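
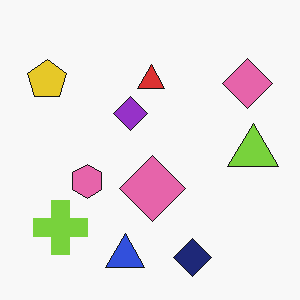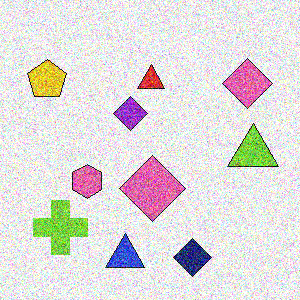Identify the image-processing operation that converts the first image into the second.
This is the original image degraded with a thick layer of grain.

Random speckle covers the whole image, including the flat background.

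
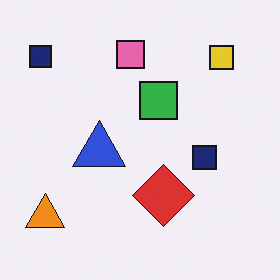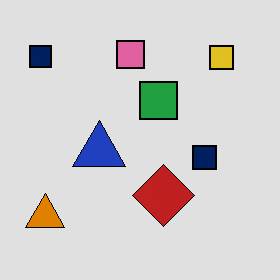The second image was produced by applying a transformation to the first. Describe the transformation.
The second image is the first moderately posterized.

Each flat color has snapped to a coarser quantized level — most visibly, the near-white background has dropped to a flat grey.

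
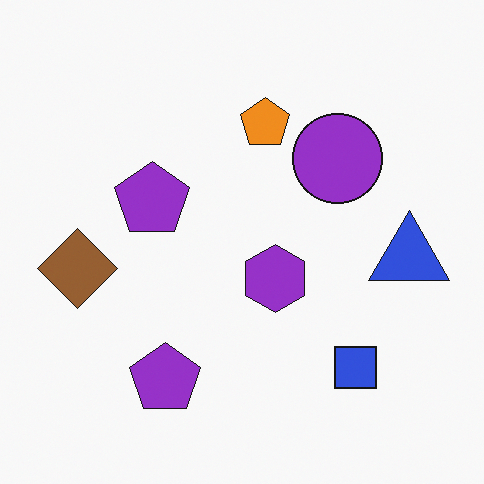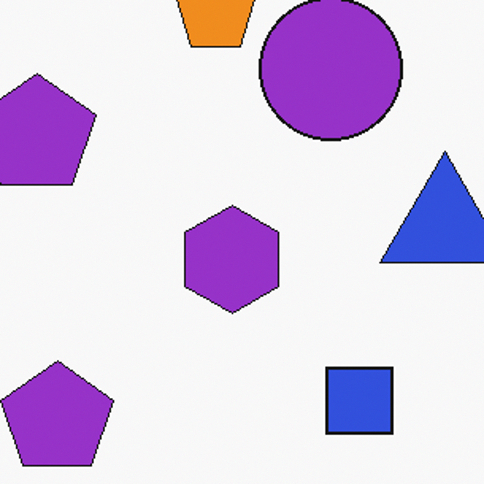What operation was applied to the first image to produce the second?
The second image is the first cropped slightly and scaled back up.

The visible shapes are larger and the field of view is narrower; shapes near the original edges may be partly or wholly outside the frame — a crop-and-rescale.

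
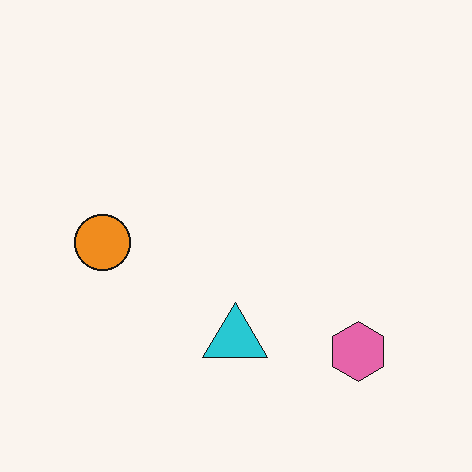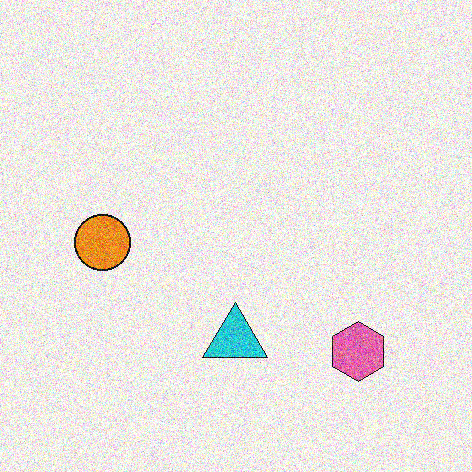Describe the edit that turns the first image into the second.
This is the original image degraded with a thick layer of grain.

Random speckle covers the whole image, including the flat background.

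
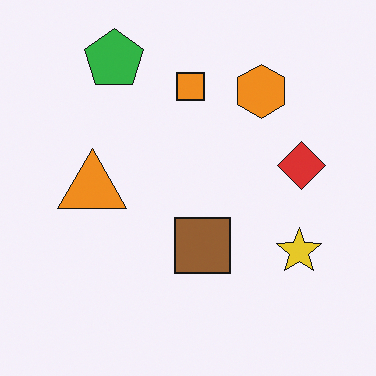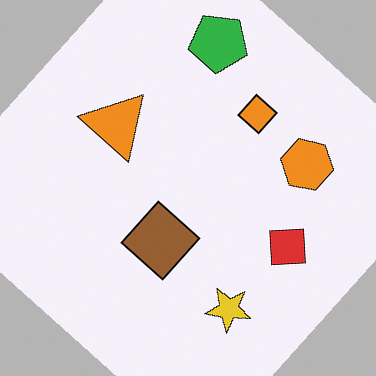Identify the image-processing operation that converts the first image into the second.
This is the original image rotated clockwise by a large amount — several tens of degrees.

Every shape is tilted by the same angle and the image corners show triangular fill wedges — a whole-image rotation by a non-right angle.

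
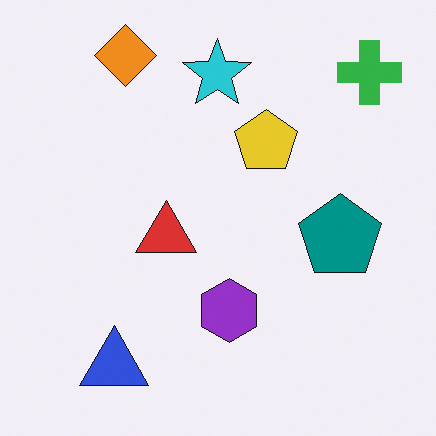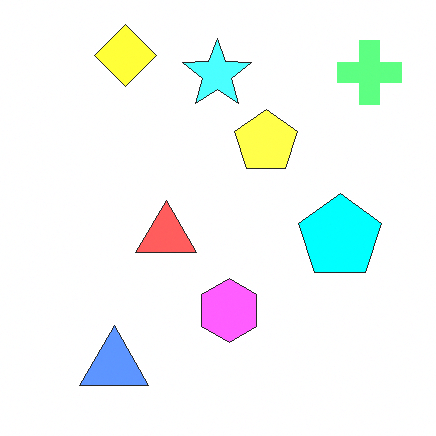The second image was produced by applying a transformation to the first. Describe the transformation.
Brightened a lot.

Every pixel — background and shapes alike — is uniformly brightened.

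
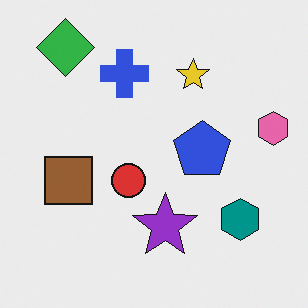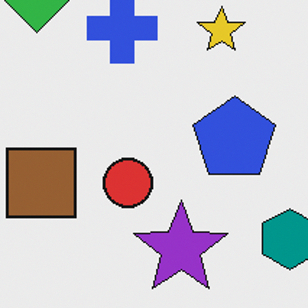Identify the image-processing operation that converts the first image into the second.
It was cropped slightly and scaled back up.

The visible shapes are larger and the field of view is narrower; shapes near the original edges may be partly or wholly outside the frame — a crop-and-rescale.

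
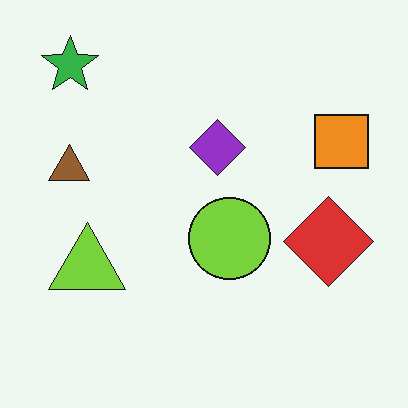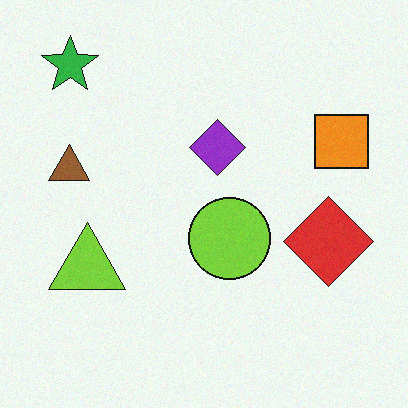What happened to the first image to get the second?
It was degraded with light additive noise.

Random speckle covers the whole image, including the flat background.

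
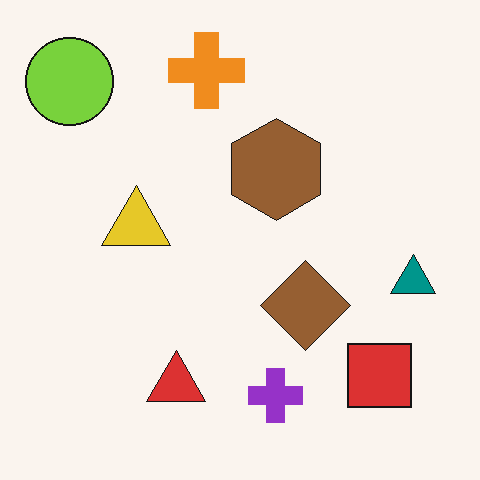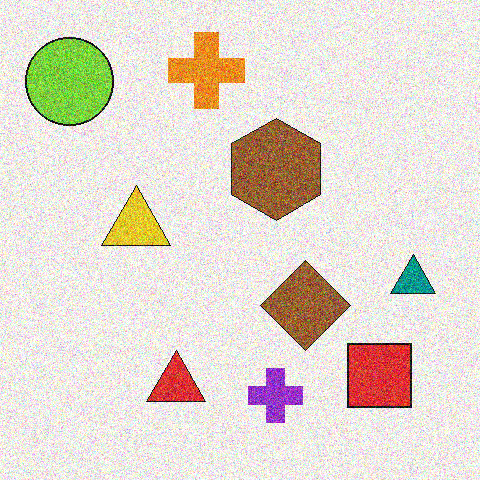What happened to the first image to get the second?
The transformation is: degraded with heavy additive noise.

Random speckle covers the whole image, including the flat background.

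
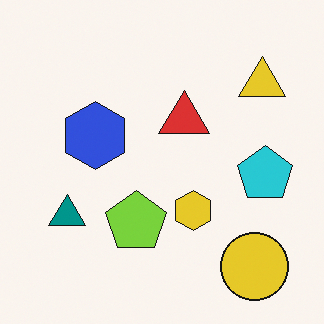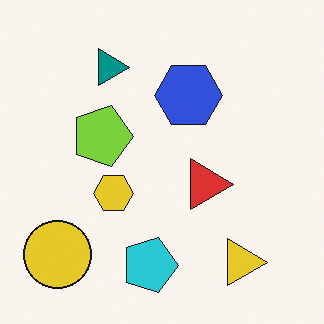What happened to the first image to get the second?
The second image is the first rotated 90° clockwise.

The yellow circle sits in the bottom-right of the first image and the bottom-left of the second — consistent with a whole-image 90° clockwise rotation.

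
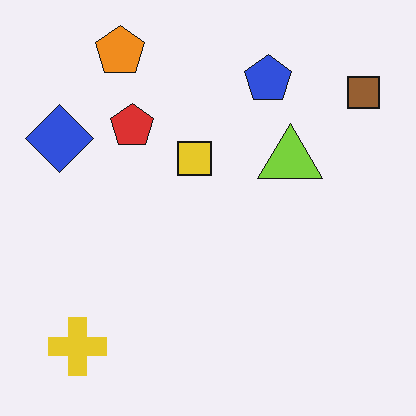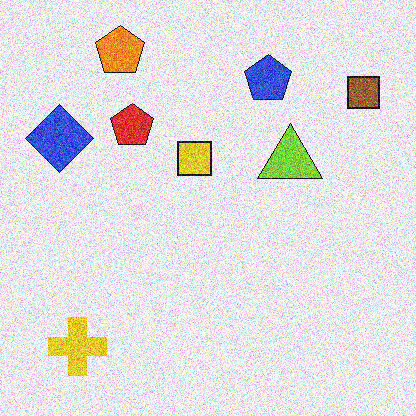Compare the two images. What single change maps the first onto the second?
The second image is the first degraded with heavy additive noise.

Random speckle covers the whole image, including the flat background.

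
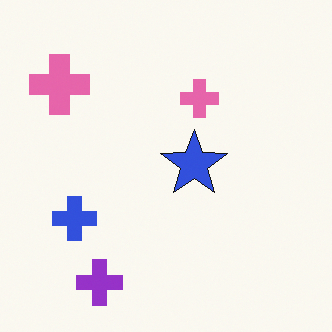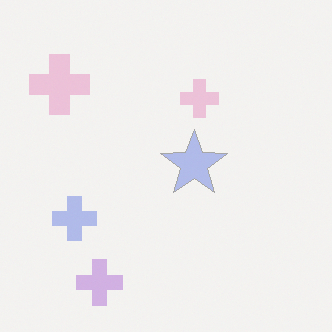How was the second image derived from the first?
The second image is the first given much lower contrast.

Tones are pushed toward mid-grey across the whole image — a global contrast change.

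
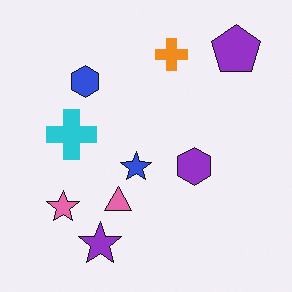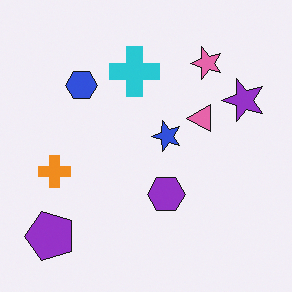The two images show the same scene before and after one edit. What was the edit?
The image was transposed (reflected across the top-left ↔ bottom-right diagonal).

Shapes have swapped their row and column positions — what was in the top-right is now in the bottom-left — a diagonal reflection.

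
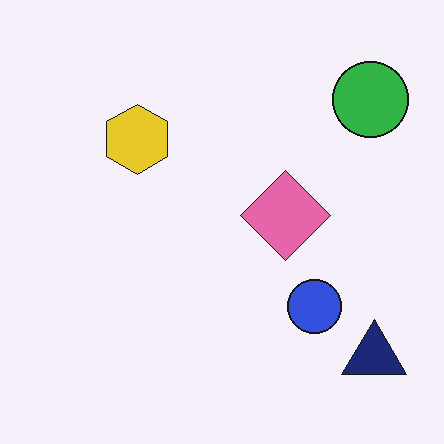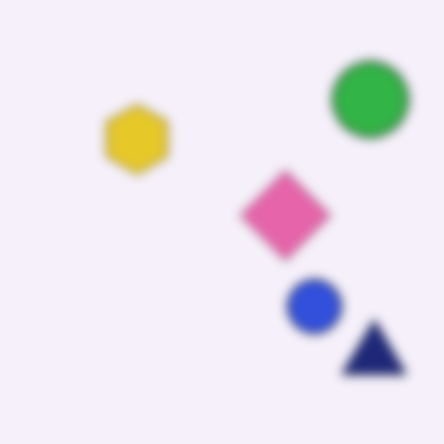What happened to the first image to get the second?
It was strongly gaussian-blurred.

Shape edges and outlines are uniformly softened across the whole image.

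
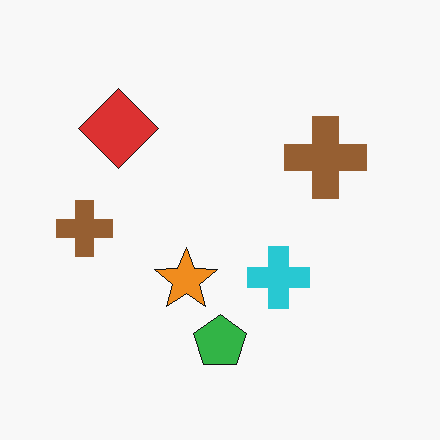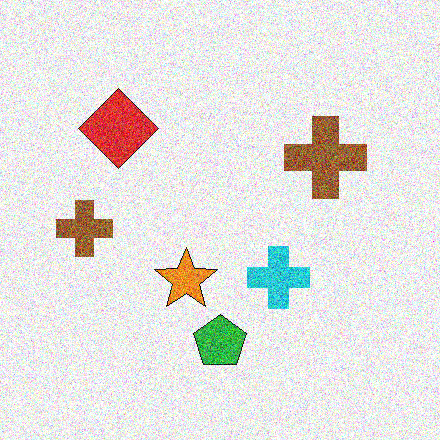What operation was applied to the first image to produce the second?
This is the original image degraded with strong gaussian noise.

Random speckle covers the whole image, including the flat background.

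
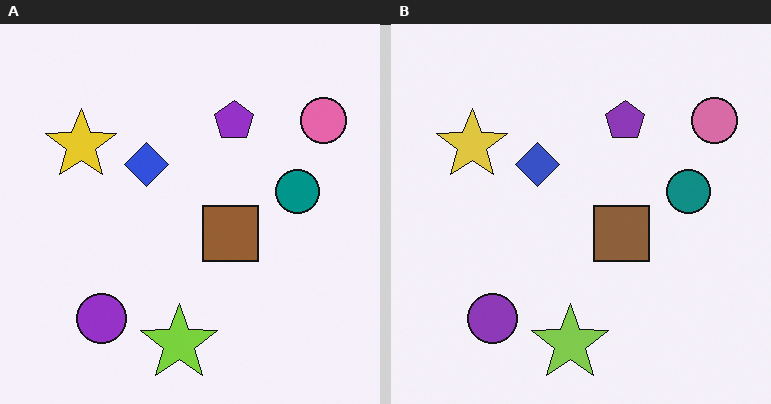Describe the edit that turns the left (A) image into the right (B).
It was slightly desaturated.

All colors are more muted and greyish — a global saturation change.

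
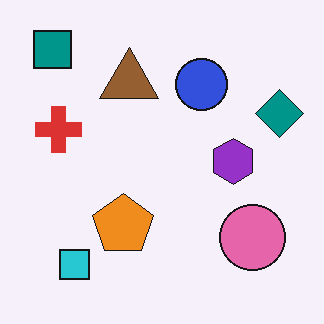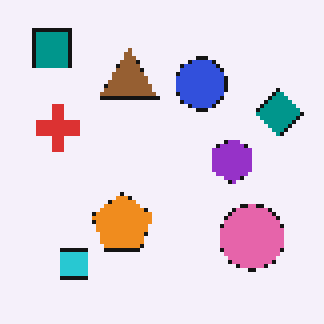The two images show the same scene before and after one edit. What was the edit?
The transformation is: mildly pixelated.

Shapes are reduced to large square blocks; fine edges and outlines are lost — a downscale-then-upscale (mosaic) effect.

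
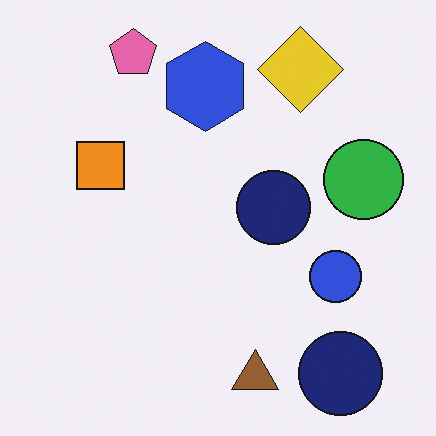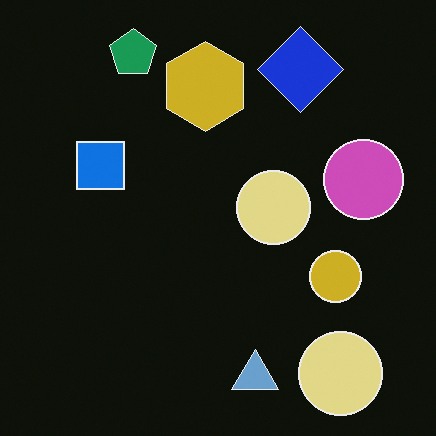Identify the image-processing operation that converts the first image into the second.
The second image is the first color-inverted (negative).

The light background has become dark and every shape's color is its complement — a photographic negative.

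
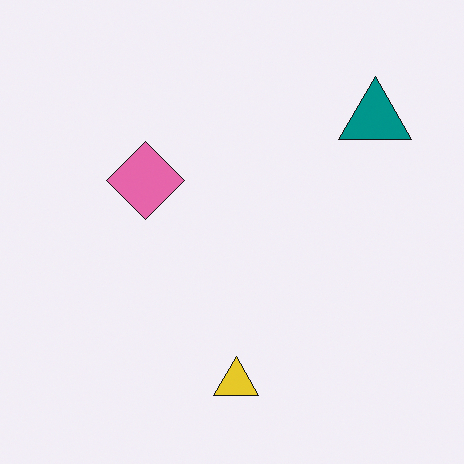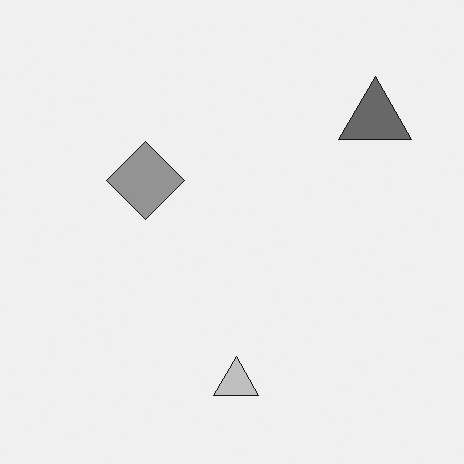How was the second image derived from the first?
Converted to grayscale.

All color is removed — every shape is now a shade of grey.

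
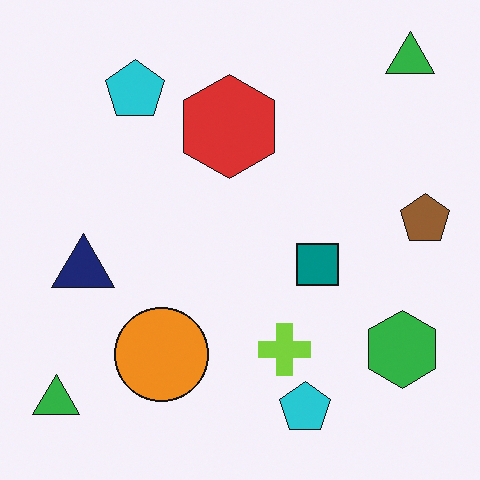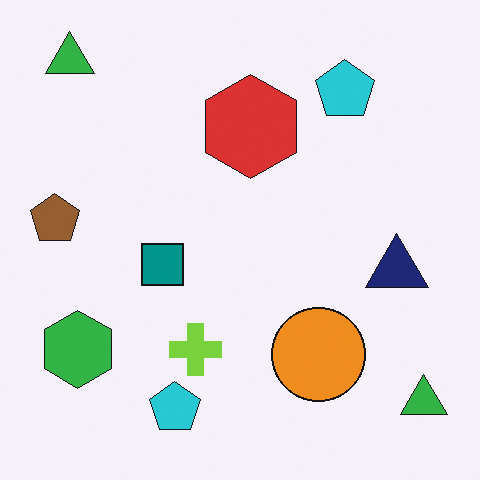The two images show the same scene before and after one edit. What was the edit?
Flipped horizontally (left ↔ right).

The brown pentagon is in the right of the first image and the left of the second — shapes on opposite sides of the vertical midline have swapped in a mirror flip.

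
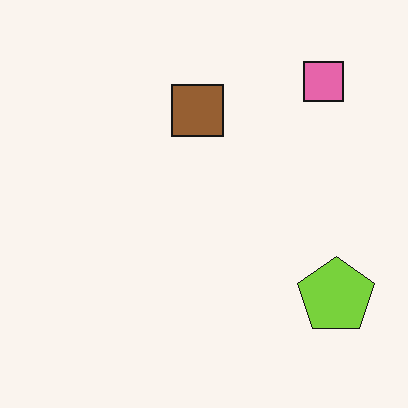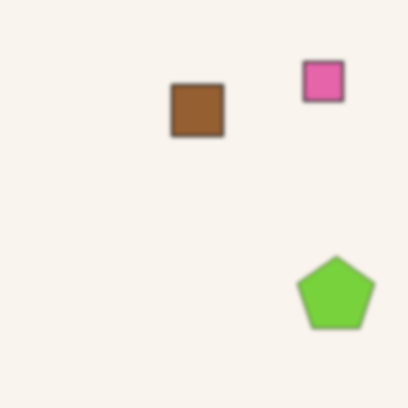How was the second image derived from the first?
The second image is the first slightly softened.

Shape edges and outlines are uniformly softened across the whole image.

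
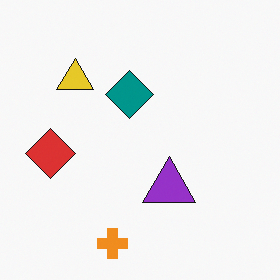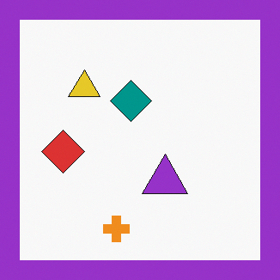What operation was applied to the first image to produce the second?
Framed with a purple border.

A solid purple frame runs around the edge of the second image, with the content slightly shrunk inside it.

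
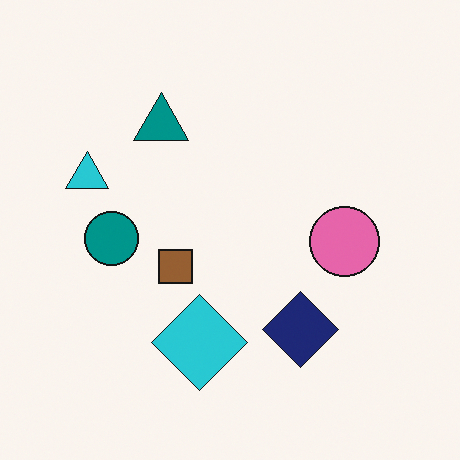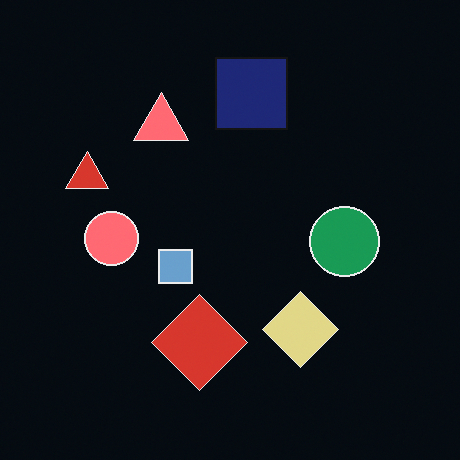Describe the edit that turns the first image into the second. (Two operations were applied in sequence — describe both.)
Color-inverted (negative), then overlaid with an additional navy square.

The light background has become dark and every shape's color is its complement — a photographic negative. A navy square appears in the second image that is absent from the first.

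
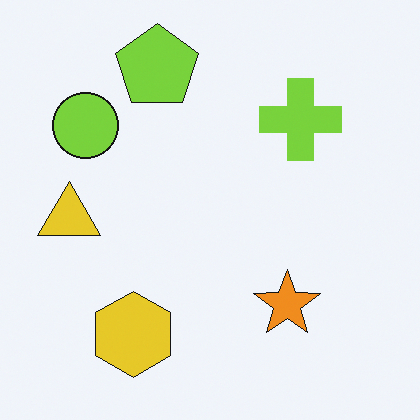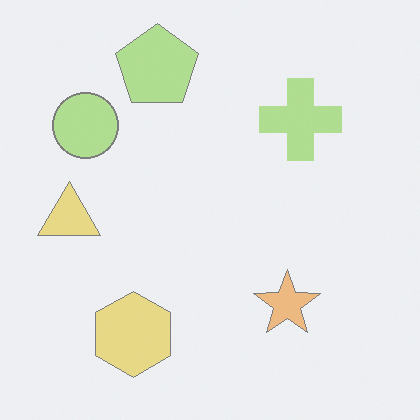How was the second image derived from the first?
The second image is the first given much lower contrast.

Tones are pushed toward mid-grey across the whole image — a global contrast change.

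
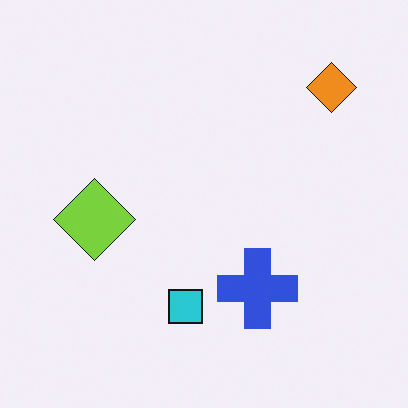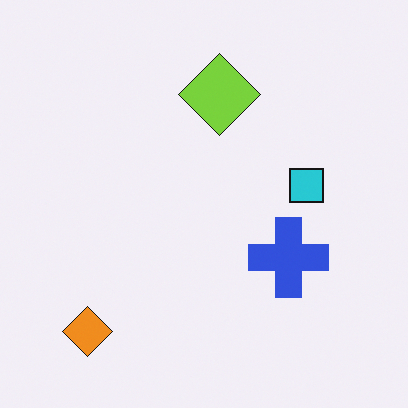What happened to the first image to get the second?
Transposed (reflected across the top-left ↔ bottom-right diagonal).

Shapes have swapped their row and column positions — what was in the top-right is now in the bottom-left — a diagonal reflection.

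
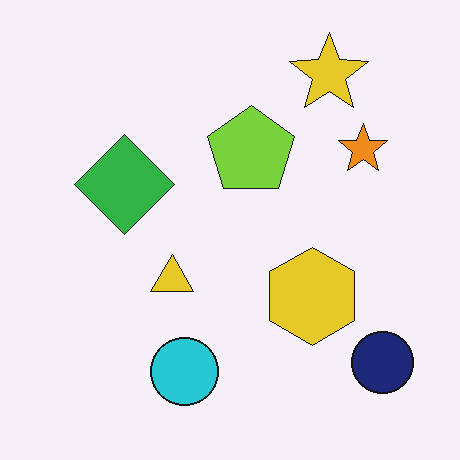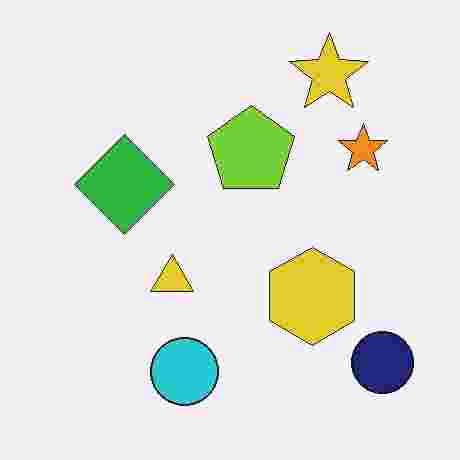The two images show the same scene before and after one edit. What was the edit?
The transformation is: heavily JPEG-compressed with obvious blocking artifacts.

Blocky 8×8 compression artifacts appear around shape edges and the flat background shows ringing — characteristic JPEG degradation.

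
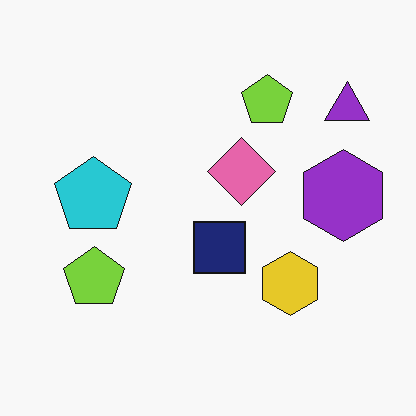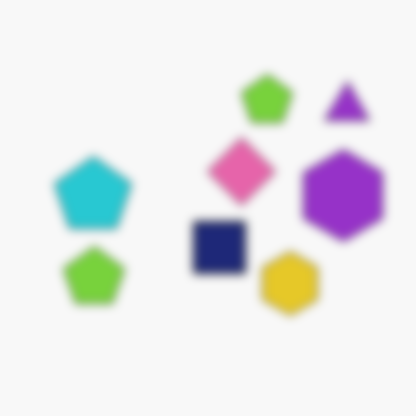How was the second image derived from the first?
Heavily blurred.

Shape edges and outlines are uniformly softened across the whole image.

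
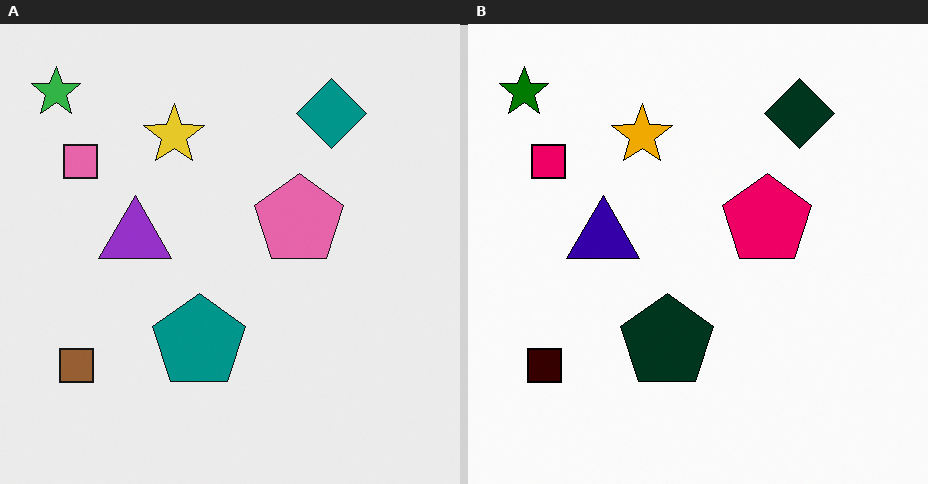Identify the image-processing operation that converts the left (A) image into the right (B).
It was boosted in contrast.

Tones are pushed away from mid-grey across the whole image — a global contrast change.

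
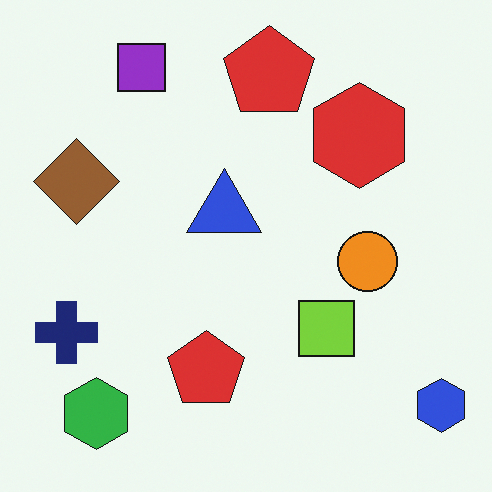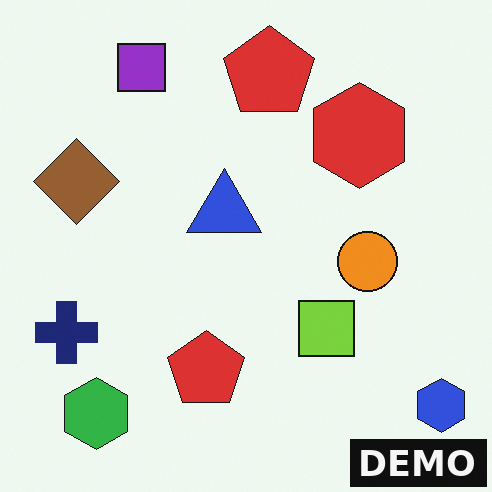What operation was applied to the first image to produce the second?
The image was watermarked with the text "DEMO" in the lower-right corner.

A dark label reading "DEMO" appears in the lower-right corner.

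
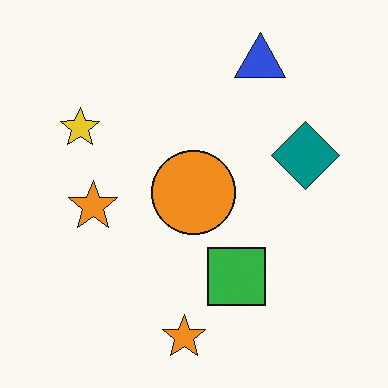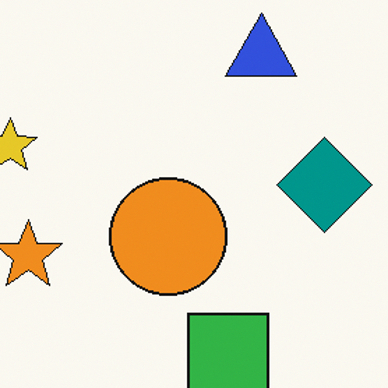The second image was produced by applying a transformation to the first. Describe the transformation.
Cropped slightly and scaled back up.

The visible shapes are larger and the field of view is narrower; shapes near the original edges may be partly or wholly outside the frame — a crop-and-rescale.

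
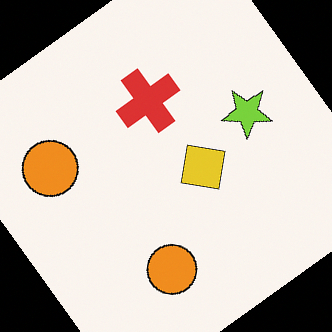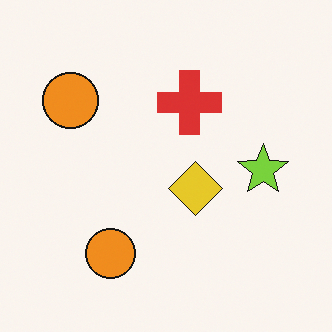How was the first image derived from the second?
Rotated counter-clockwise by a large amount — several tens of degrees.

Every shape is tilted by the same angle and the image corners show triangular fill wedges — a whole-image rotation by a non-right angle.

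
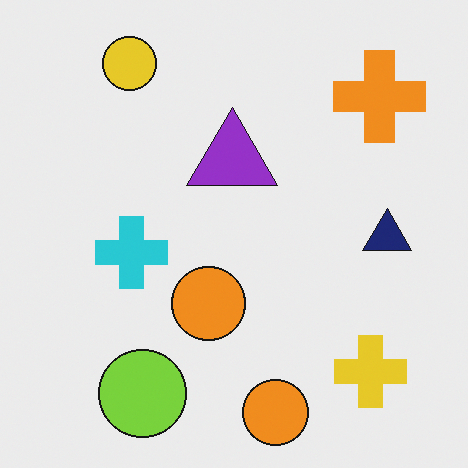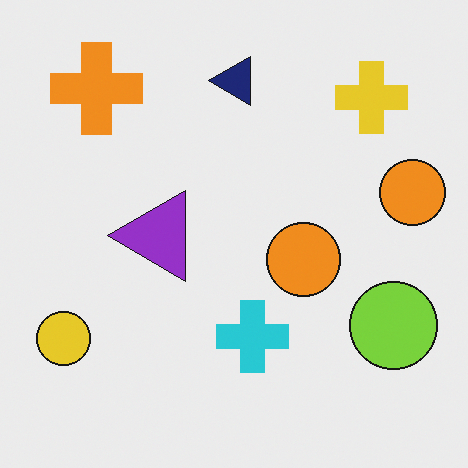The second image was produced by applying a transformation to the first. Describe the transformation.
The second image is the first rotated 90° counter-clockwise.

The yellow circle sits in the top-left of the first image and the bottom-left of the second — consistent with a whole-image 90° counter-clockwise rotation.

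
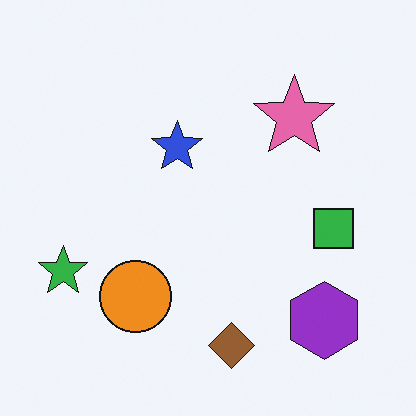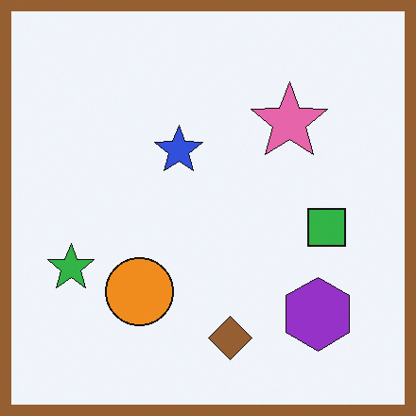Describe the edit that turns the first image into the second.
This is the original image framed with a brown border.

A solid brown frame runs around the edge of the second image, with the content slightly shrunk inside it.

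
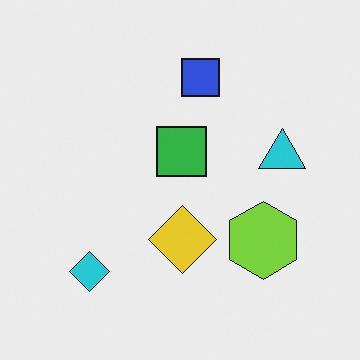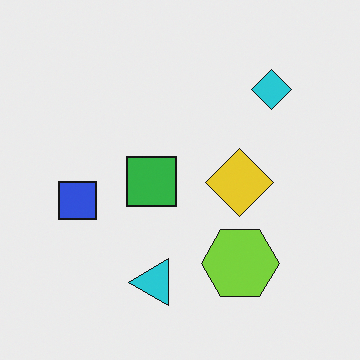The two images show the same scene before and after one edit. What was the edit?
The image was transposed (reflected across the top-left ↔ bottom-right diagonal).

Shapes have swapped their row and column positions — what was in the top-right is now in the bottom-left — a diagonal reflection.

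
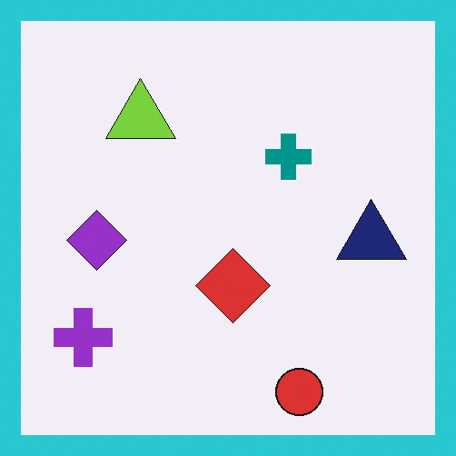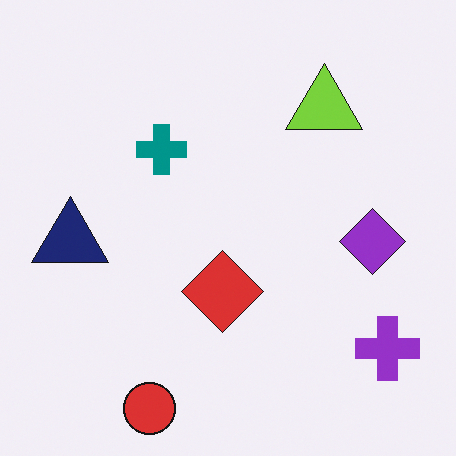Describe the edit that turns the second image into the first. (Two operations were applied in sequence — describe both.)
Flipped horizontally (left ↔ right), then framed with a cyan border.

The purple cross is in the bottom-right of the second image and the bottom-left of the first — shapes on opposite sides of the vertical midline have swapped in a mirror flip. A solid cyan frame runs around the edge of the first image, with the content slightly shrunk inside it.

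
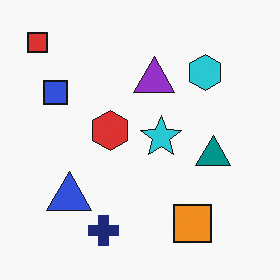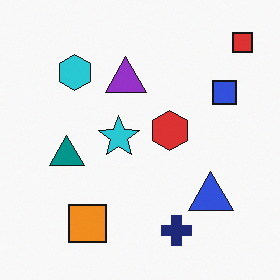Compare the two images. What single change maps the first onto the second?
It was flipped horizontally (left ↔ right).

The red square is in the top-left of the first image and the top-right of the second — shapes on opposite sides of the vertical midline have swapped in a mirror flip.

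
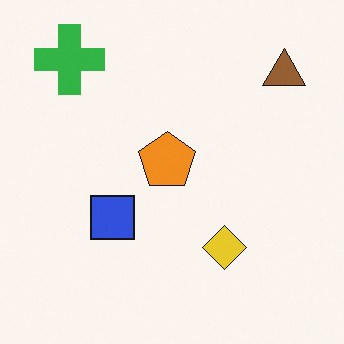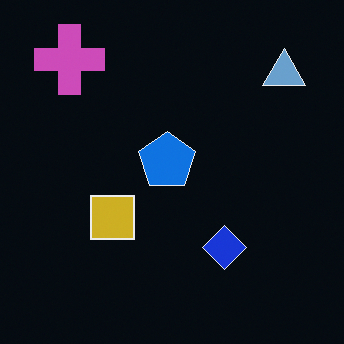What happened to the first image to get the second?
The image was color-inverted (negative).

The light background has become dark and every shape's color is its complement — a photographic negative.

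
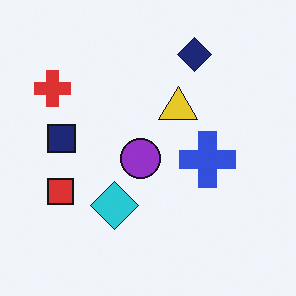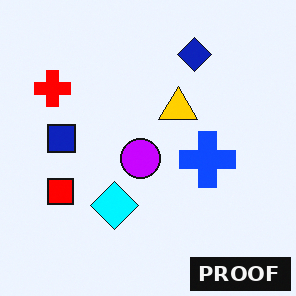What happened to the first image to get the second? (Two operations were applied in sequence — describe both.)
It was heavily oversaturated, then watermarked with the text "PROOF" in the lower-right corner.

All colors are more vivid — a global saturation change. A dark label reading "PROOF" appears in the lower-right corner.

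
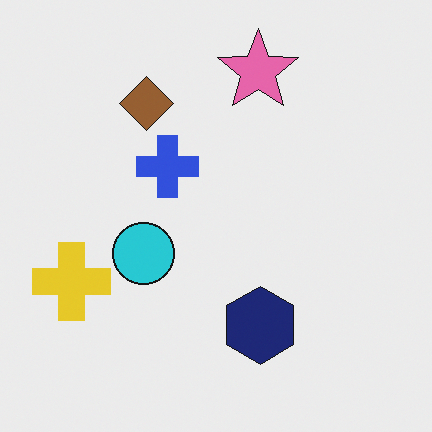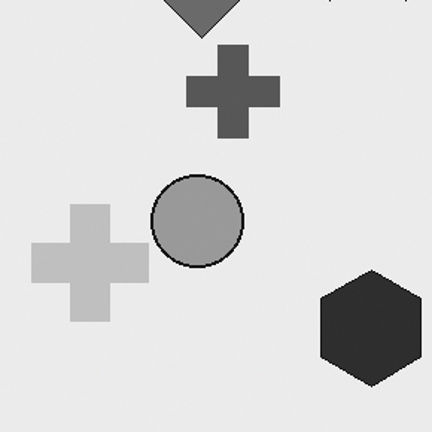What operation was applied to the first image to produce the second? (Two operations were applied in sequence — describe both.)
This is the original image converted to grayscale, then cropped slightly and scaled back up.

All color is removed — every shape is now a shade of grey. The visible shapes are larger and the field of view is narrower; shapes near the original edges may be partly or wholly outside the frame — a crop-and-rescale.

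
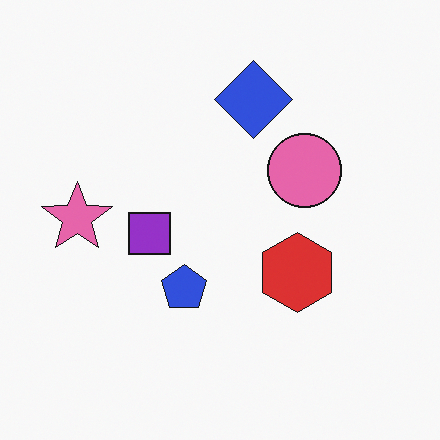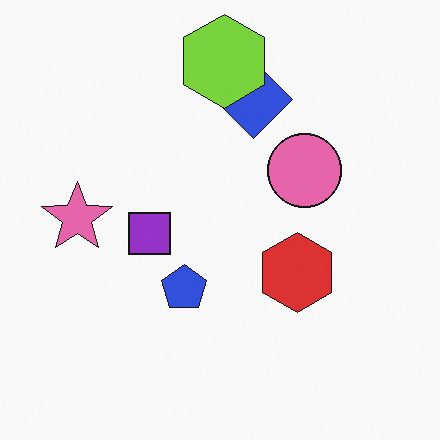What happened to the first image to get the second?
The image was overlaid with an additional lime hexagon.

A lime hexagon appears in the second image that is absent from the first.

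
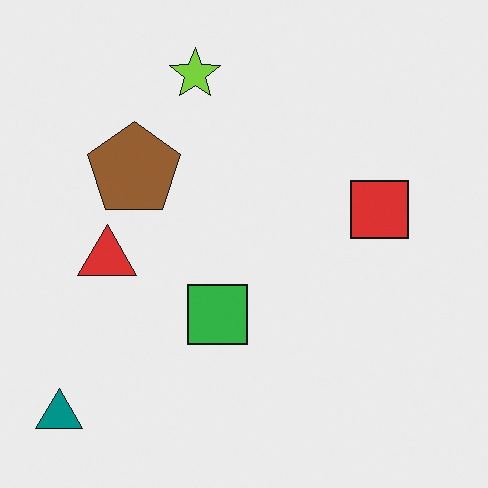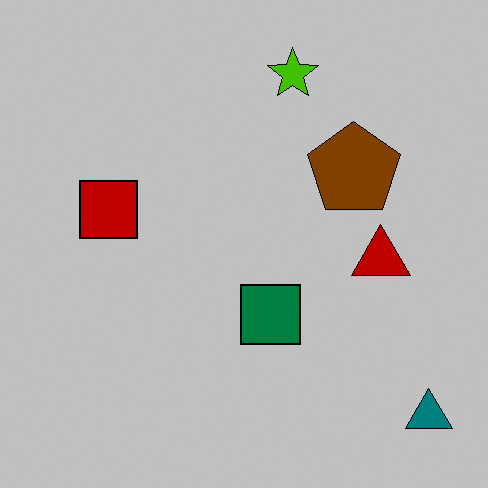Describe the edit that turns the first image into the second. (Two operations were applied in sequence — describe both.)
The transformation is: flipped horizontally (left ↔ right), then heavily posterized to just a handful of flat colors.

The teal triangle is in the bottom-left of the first image and the bottom-right of the second — shapes on opposite sides of the vertical midline have swapped in a mirror flip. Each flat color has snapped to a coarser quantized level — most visibly, the near-white background has dropped to a flat grey.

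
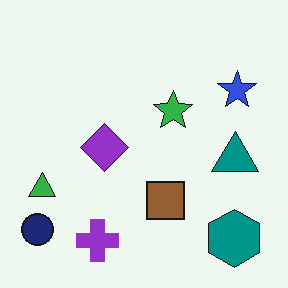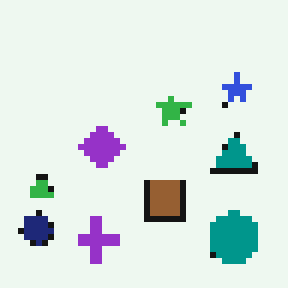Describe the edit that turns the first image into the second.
It was moderately pixelated.

Shapes are reduced to large square blocks; fine edges and outlines are lost — a downscale-then-upscale (mosaic) effect.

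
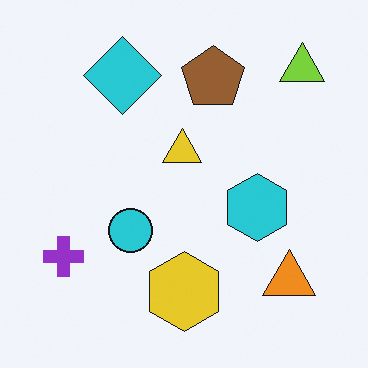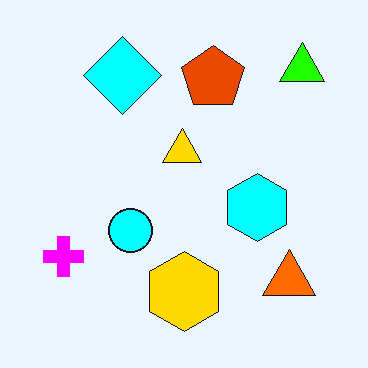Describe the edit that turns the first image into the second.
This is the original image heavily oversaturated.

All colors are more vivid — a global saturation change.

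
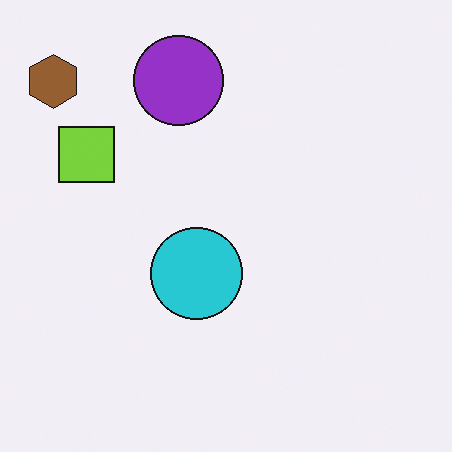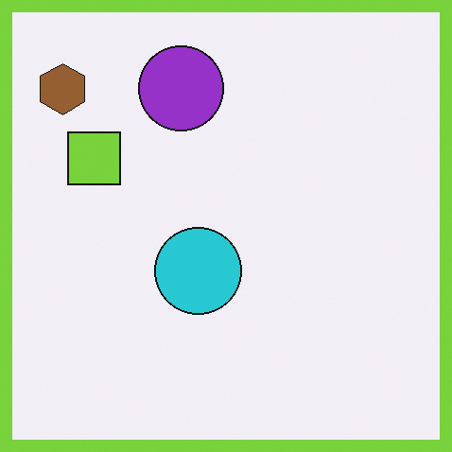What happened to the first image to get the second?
The image was framed with a lime border.

A solid lime frame runs around the edge of the second image, with the content slightly shrunk inside it.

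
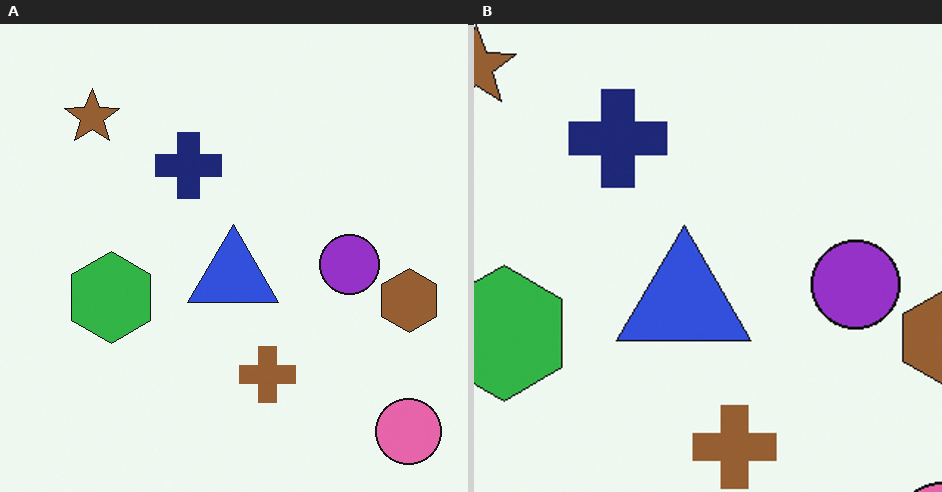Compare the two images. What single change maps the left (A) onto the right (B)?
It was cropped to a modestly smaller region and rescaled.

The visible shapes are larger and the field of view is narrower; shapes near the original edges may be partly or wholly outside the frame — a crop-and-rescale.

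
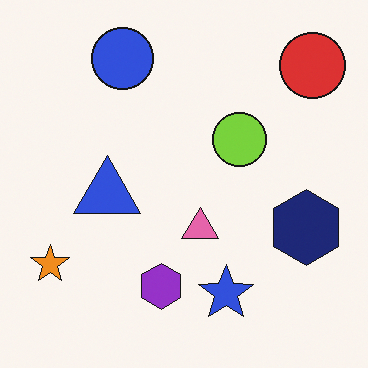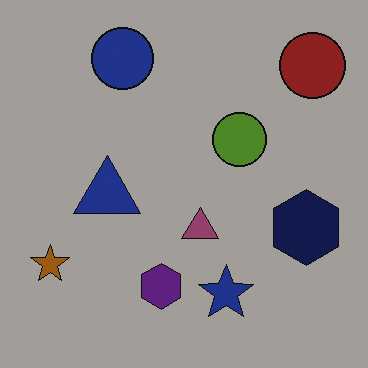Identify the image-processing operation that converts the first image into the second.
This is the original image noticeably darkened.

Every pixel — background and shapes alike — is uniformly darkened.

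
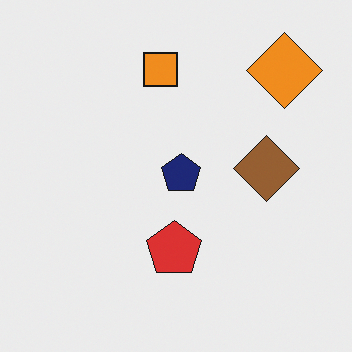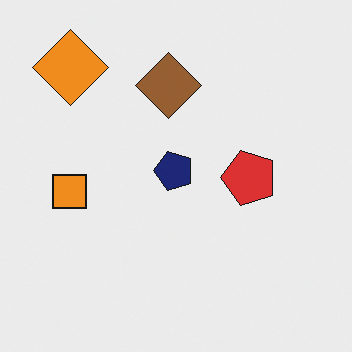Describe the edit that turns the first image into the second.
The image was rotated 90° counter-clockwise.

The orange diamond sits in the top-right of the first image and the top-left of the second — consistent with a whole-image 90° counter-clockwise rotation.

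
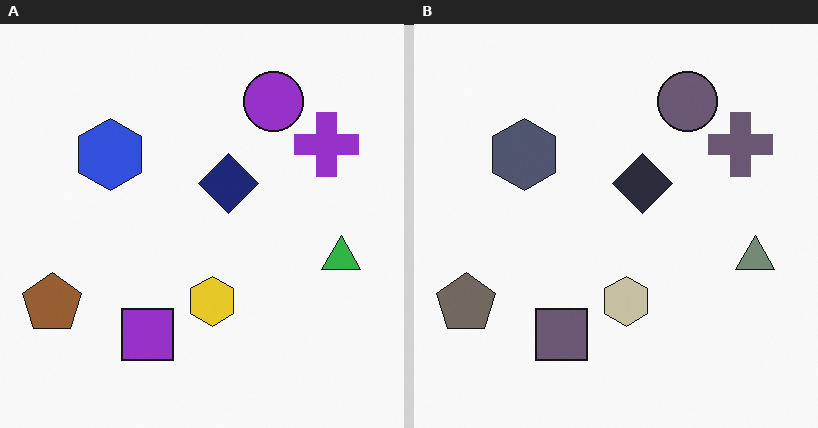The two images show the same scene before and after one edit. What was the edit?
The transformation is: heavily desaturated.

All colors are more muted and greyish — a global saturation change.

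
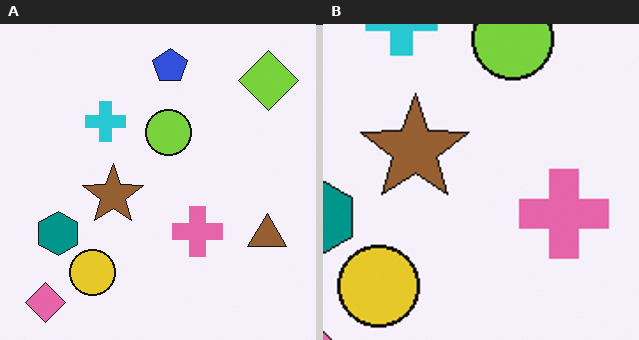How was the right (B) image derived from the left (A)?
The transformation is: cropped to a noticeably smaller region and rescaled.

The visible shapes are larger and the field of view is narrower; shapes near the original edges may be partly or wholly outside the frame — a crop-and-rescale.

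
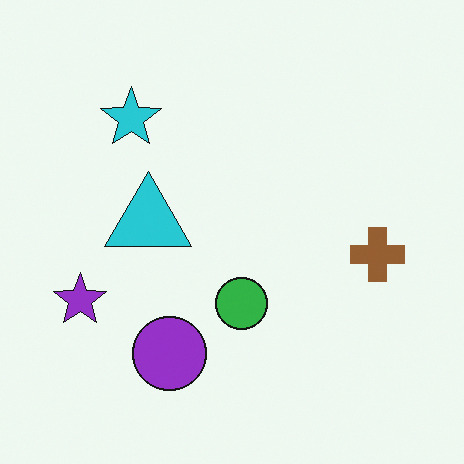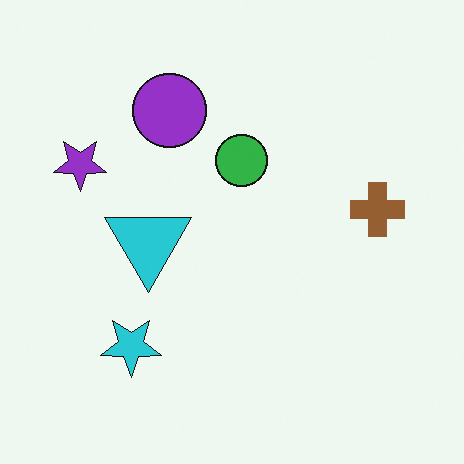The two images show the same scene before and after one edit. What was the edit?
The image was flipped vertically (top ↔ bottom).

The purple circle is in the bottom of the first image and the top of the second — shapes on opposite sides of the horizontal midline have swapped in a mirror flip.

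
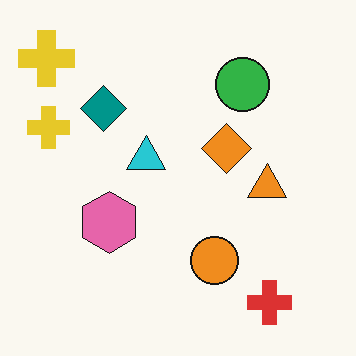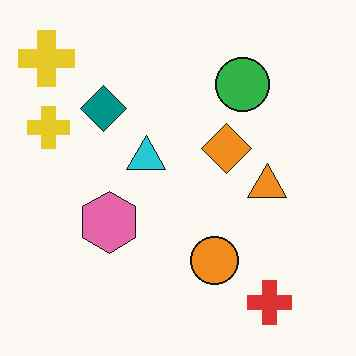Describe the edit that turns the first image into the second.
The image was JPEG-compressed with visible artifacts.

Blocky 8×8 compression artifacts appear around shape edges and the flat background shows ringing — characteristic JPEG degradation.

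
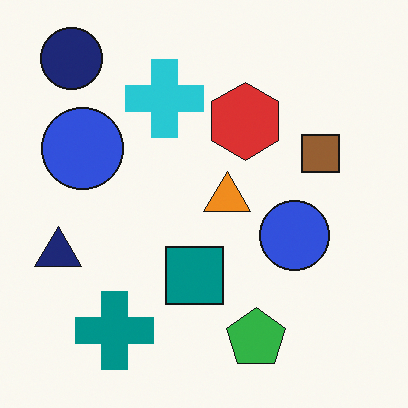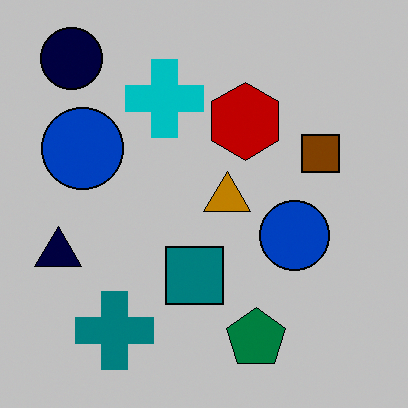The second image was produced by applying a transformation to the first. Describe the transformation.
This is the original image heavily posterized to just a handful of flat colors.

Each flat color has snapped to a coarser quantized level — most visibly, the near-white background has dropped to a flat grey.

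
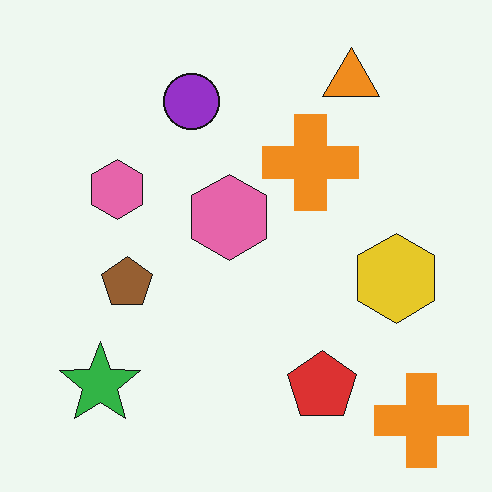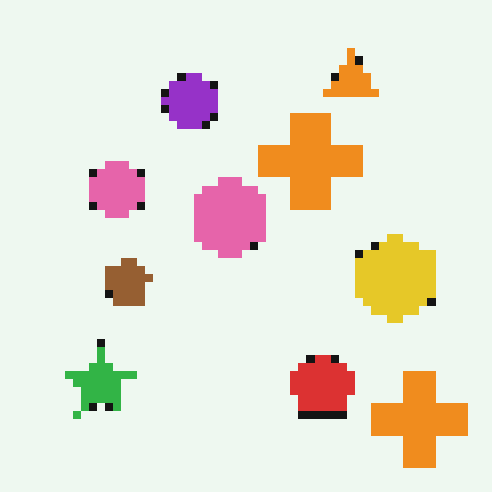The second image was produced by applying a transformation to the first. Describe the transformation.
It was moderately pixelated.

Shapes are reduced to large square blocks; fine edges and outlines are lost — a downscale-then-upscale (mosaic) effect.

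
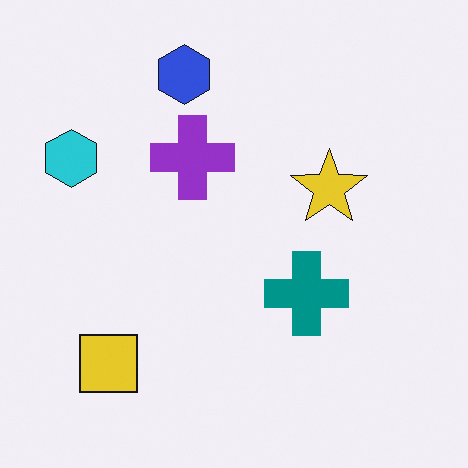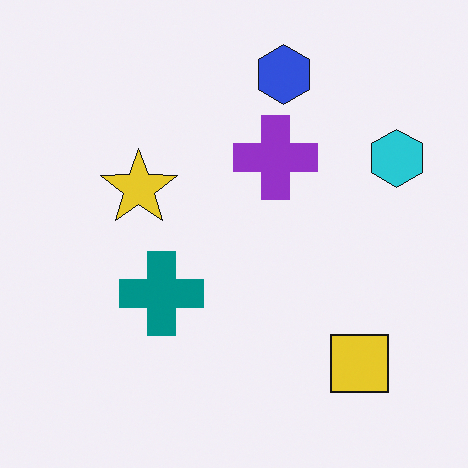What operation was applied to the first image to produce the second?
Flipped horizontally (left ↔ right).

The cyan hexagon is in the left of the first image and the right of the second — shapes on opposite sides of the vertical midline have swapped in a mirror flip.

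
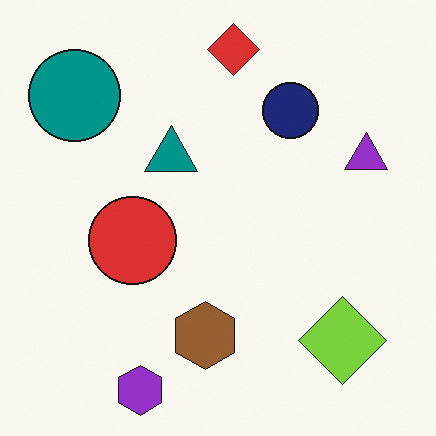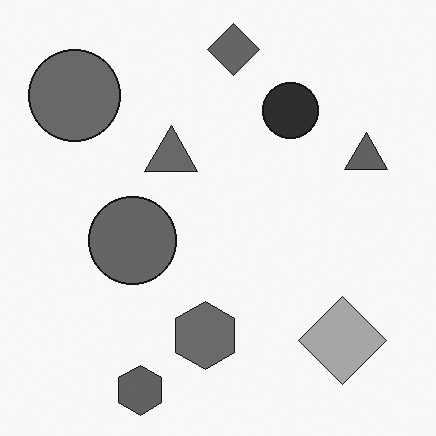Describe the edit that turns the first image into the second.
It was converted to grayscale.

All color is removed — every shape is now a shade of grey.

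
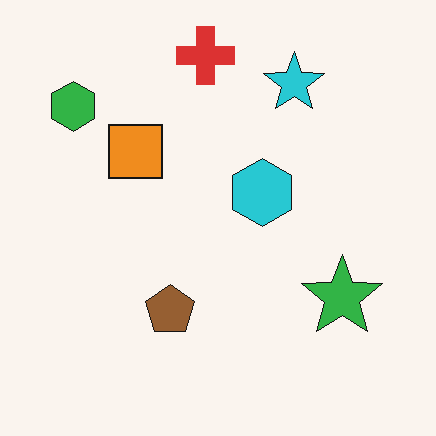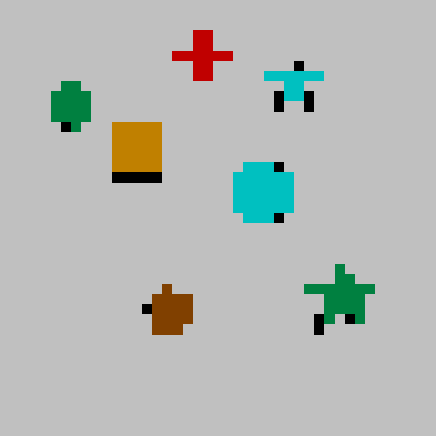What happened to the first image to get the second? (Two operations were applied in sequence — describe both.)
The image was aggressively posterized, then coarsely pixelated.

Each flat color has snapped to a coarser quantized level — most visibly, the near-white background has dropped to a flat grey. Shapes are reduced to large square blocks; fine edges and outlines are lost — a downscale-then-upscale (mosaic) effect.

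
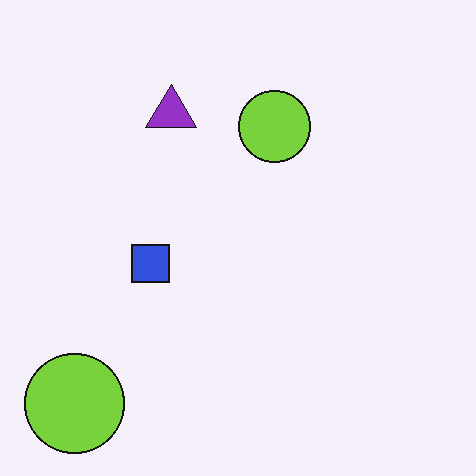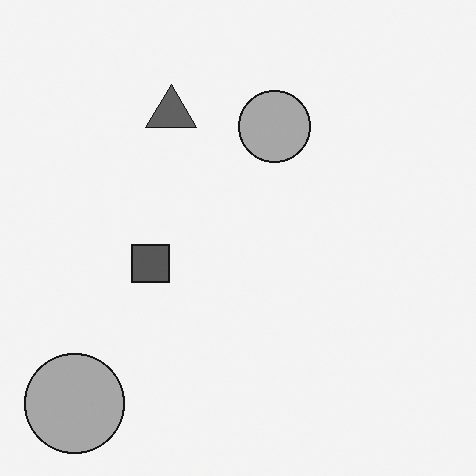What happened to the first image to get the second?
Converted to grayscale.

All color is removed — every shape is now a shade of grey.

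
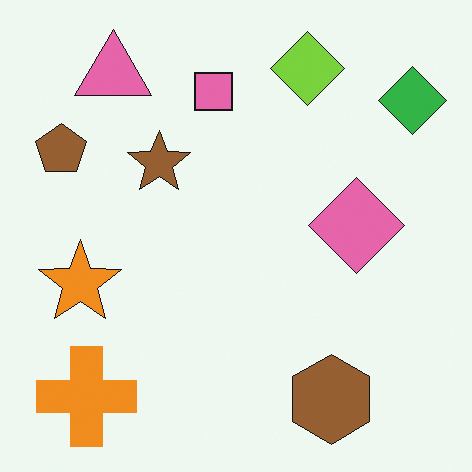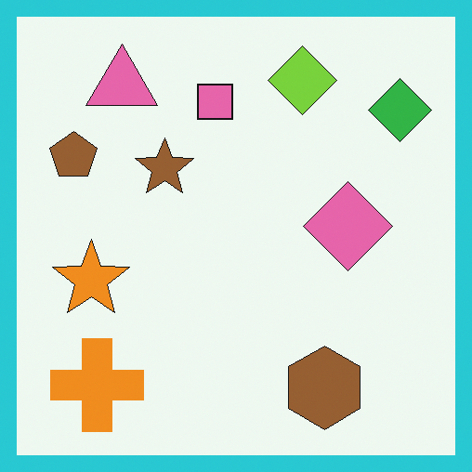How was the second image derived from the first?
The image was framed with a cyan border.

A solid cyan frame runs around the edge of the second image, with the content slightly shrunk inside it.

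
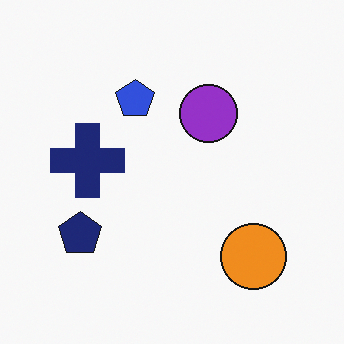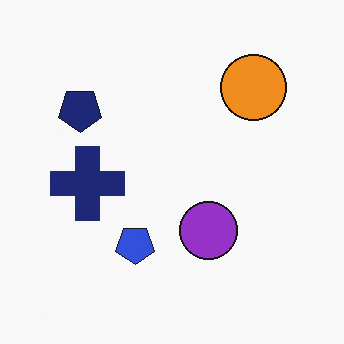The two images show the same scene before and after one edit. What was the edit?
The image was flipped vertically (top ↔ bottom).

The orange circle is in the bottom-right of the first image and the top-right of the second — shapes on opposite sides of the horizontal midline have swapped in a mirror flip.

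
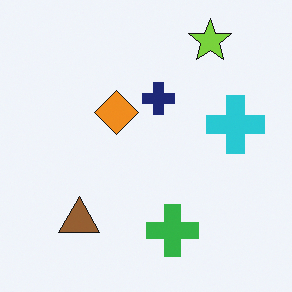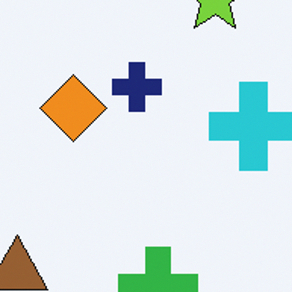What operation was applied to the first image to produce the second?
This is the original image cropped to a modestly smaller region and rescaled.

The visible shapes are larger and the field of view is narrower; shapes near the original edges may be partly or wholly outside the frame — a crop-and-rescale.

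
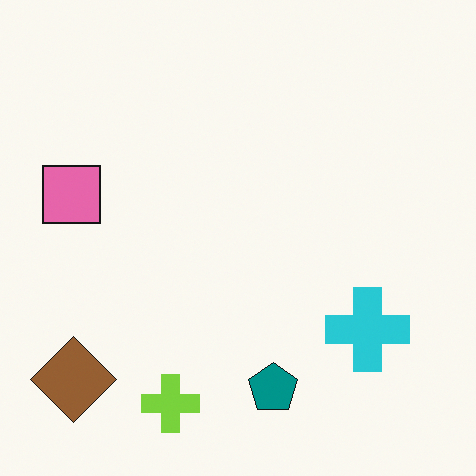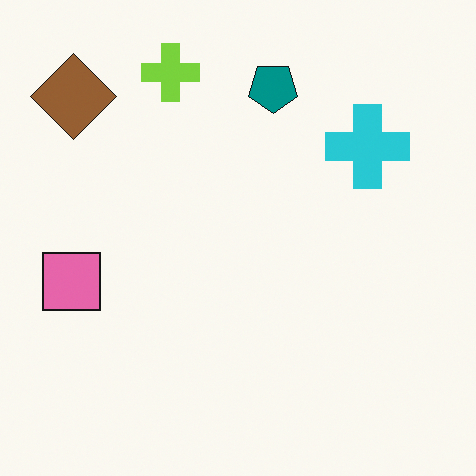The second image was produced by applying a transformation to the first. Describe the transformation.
The second image is the first flipped vertically (top ↔ bottom).

The lime cross is in the bottom of the first image and the top of the second — shapes on opposite sides of the horizontal midline have swapped in a mirror flip.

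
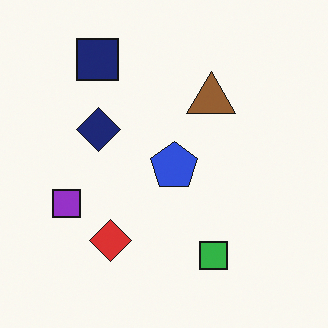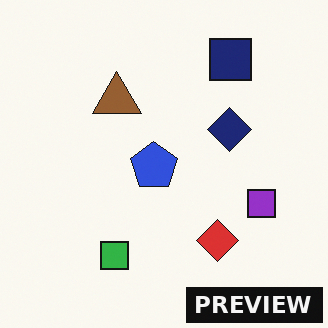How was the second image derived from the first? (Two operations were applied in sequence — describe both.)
The image was flipped horizontally (left ↔ right), then watermarked with the text "PREVIEW" in the lower-right corner.

The purple square is in the left of the first image and the right of the second — shapes on opposite sides of the vertical midline have swapped in a mirror flip. A dark label reading "PREVIEW" appears in the lower-right corner.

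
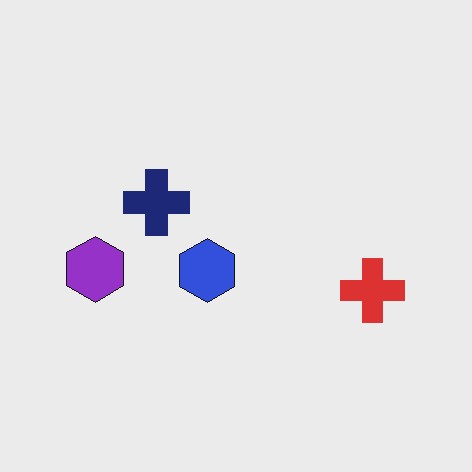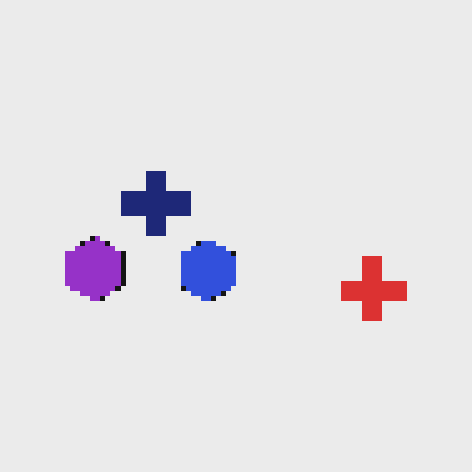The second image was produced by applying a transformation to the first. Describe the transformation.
The image was lightly pixelated (a mild mosaic effect).

Shapes are reduced to large square blocks; fine edges and outlines are lost — a downscale-then-upscale (mosaic) effect.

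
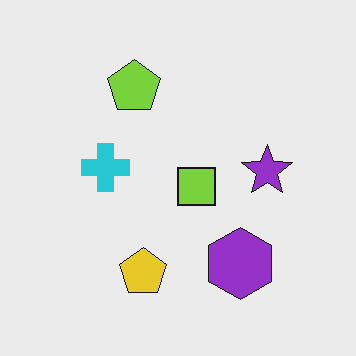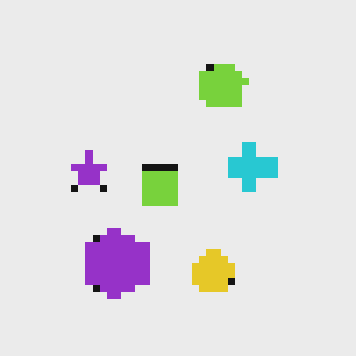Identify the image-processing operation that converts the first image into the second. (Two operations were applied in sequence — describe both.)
It was flipped horizontally (left ↔ right), then pixelated into visible square blocks.

The purple star is in the right of the first image and the left of the second — shapes on opposite sides of the vertical midline have swapped in a mirror flip. Shapes are reduced to large square blocks; fine edges and outlines are lost — a downscale-then-upscale (mosaic) effect.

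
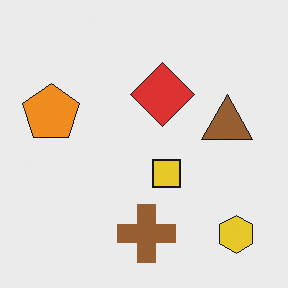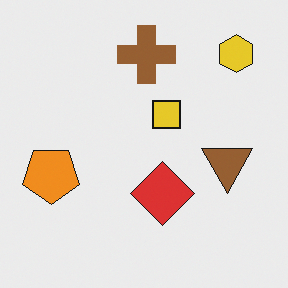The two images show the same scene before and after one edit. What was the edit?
The transformation is: flipped vertically (top ↔ bottom).

The yellow hexagon is in the bottom-right of the first image and the top-right of the second — shapes on opposite sides of the horizontal midline have swapped in a mirror flip.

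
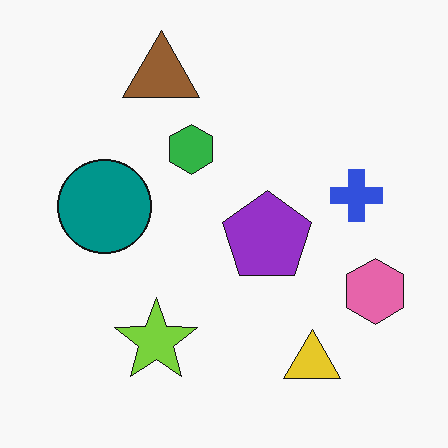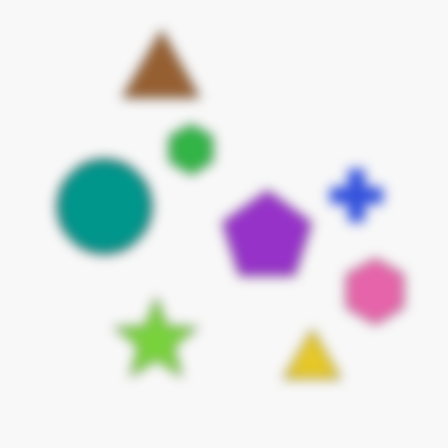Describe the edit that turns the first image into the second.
It was strongly gaussian-blurred.

Shape edges and outlines are uniformly softened across the whole image.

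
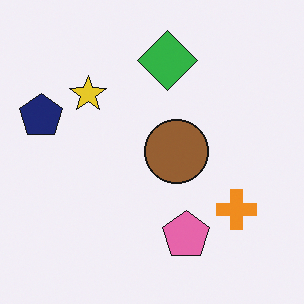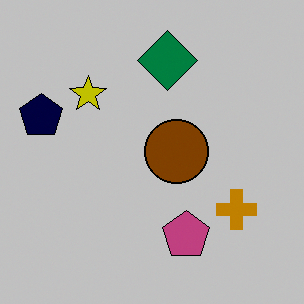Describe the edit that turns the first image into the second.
It was aggressively posterized.

Each flat color has snapped to a coarser quantized level — most visibly, the near-white background has dropped to a flat grey.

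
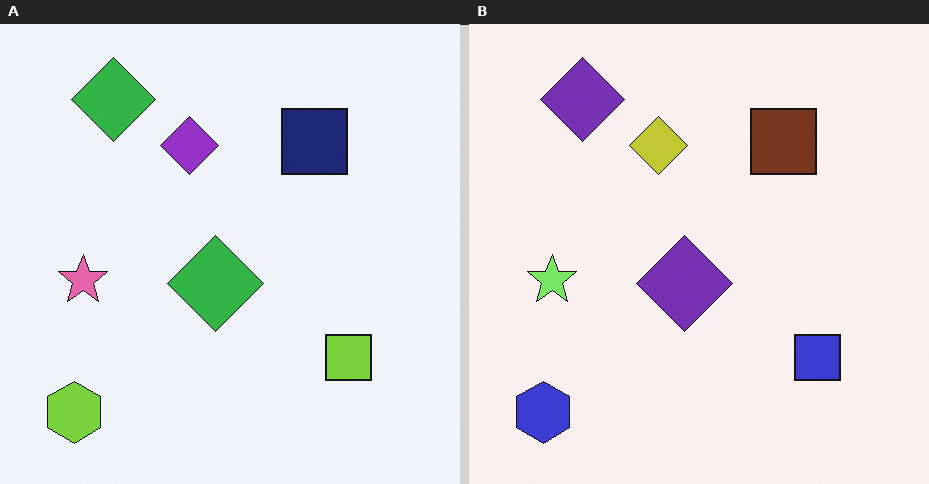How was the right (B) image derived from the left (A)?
It was hue-shifted through roughly a third of the color wheel.

Every shape's color has rotated by the same amount around the hue wheel — a uniform hue shift.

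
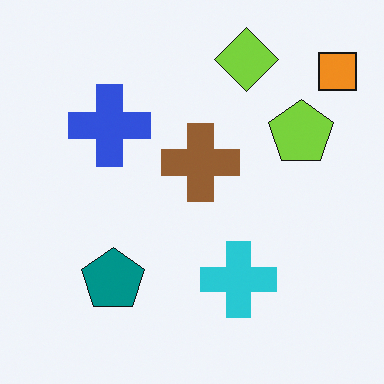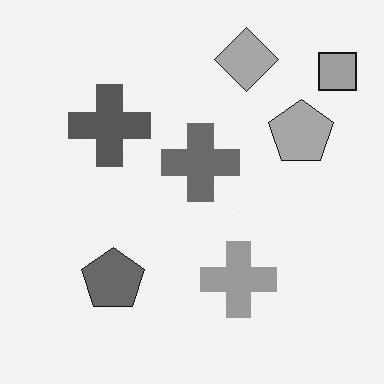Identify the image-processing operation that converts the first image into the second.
This is the original image converted to grayscale.

All color is removed — every shape is now a shade of grey.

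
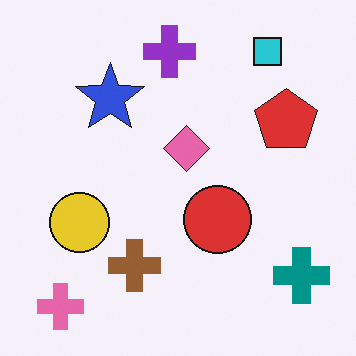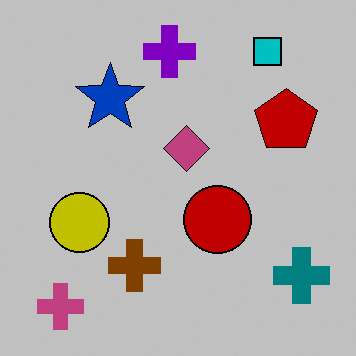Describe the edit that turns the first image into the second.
It was heavily posterized to just a handful of flat colors.

Each flat color has snapped to a coarser quantized level — most visibly, the near-white background has dropped to a flat grey.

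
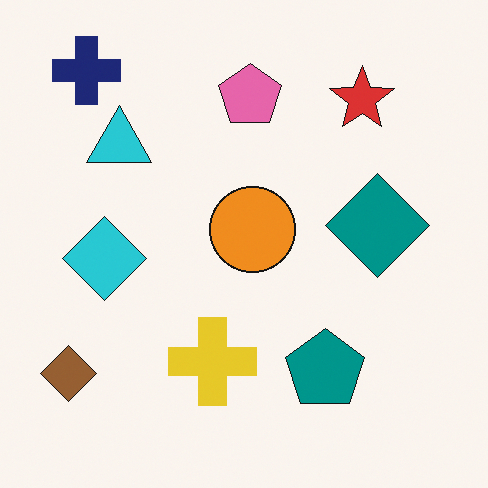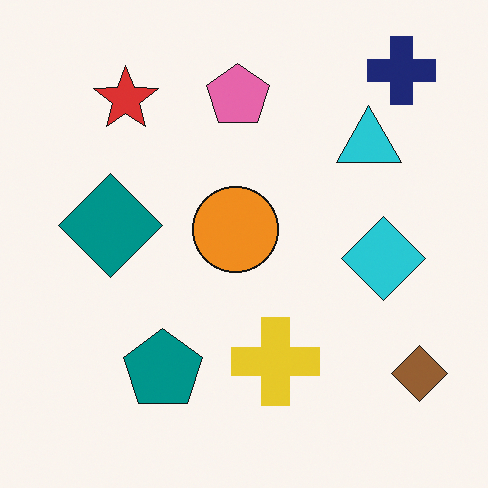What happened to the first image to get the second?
The image was flipped horizontally (left ↔ right).

The brown diamond is in the bottom-left of the first image and the bottom-right of the second — shapes on opposite sides of the vertical midline have swapped in a mirror flip.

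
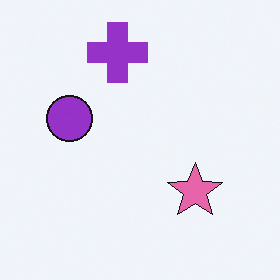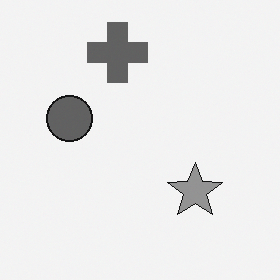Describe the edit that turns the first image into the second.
The image was converted to grayscale.

All color is removed — every shape is now a shade of grey.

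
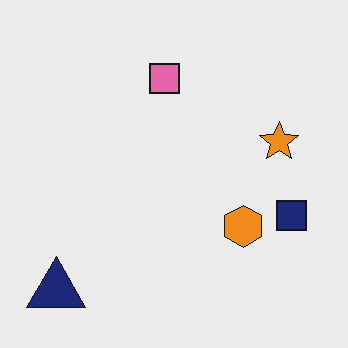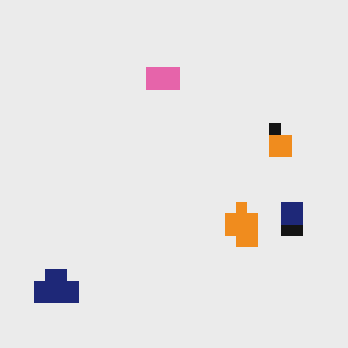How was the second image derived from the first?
The image was coarsely pixelated.

Shapes are reduced to large square blocks; fine edges and outlines are lost — a downscale-then-upscale (mosaic) effect.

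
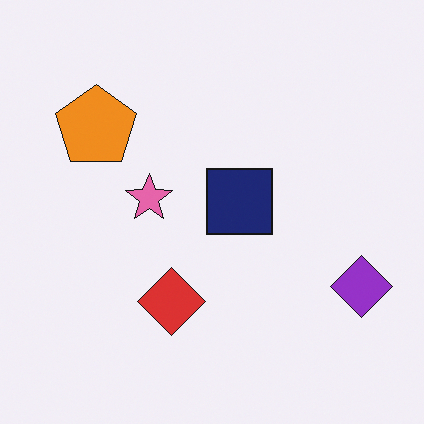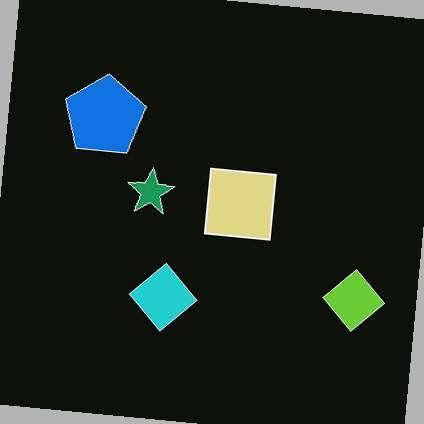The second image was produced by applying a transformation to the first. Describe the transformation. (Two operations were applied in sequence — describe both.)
The transformation is: color-inverted (negative), then rotated clockwise by a few degrees.

The light background has become dark and every shape's color is its complement — a photographic negative. Every shape is tilted by the same angle and the image corners show triangular fill wedges — a whole-image rotation by a non-right angle.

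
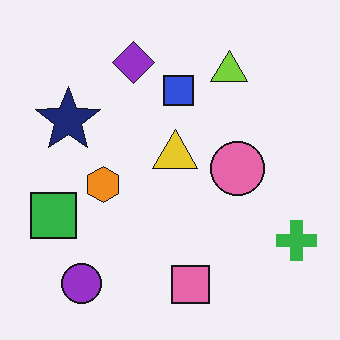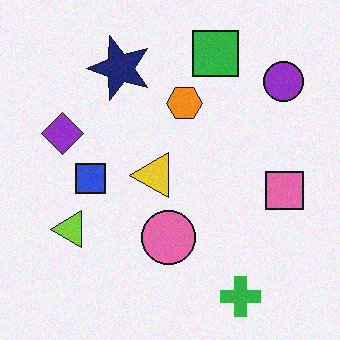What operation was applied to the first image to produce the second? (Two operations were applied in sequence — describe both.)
The image was degraded with light additive noise, then transposed (reflected across the top-left ↔ bottom-right diagonal).

Random speckle covers the whole image, including the flat background. Shapes have swapped their row and column positions — what was in the top-right is now in the bottom-left — a diagonal reflection.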